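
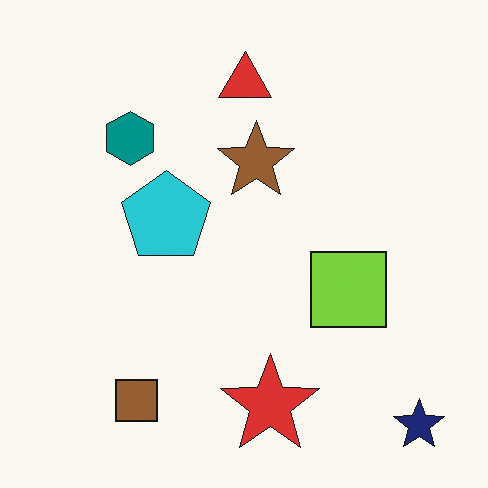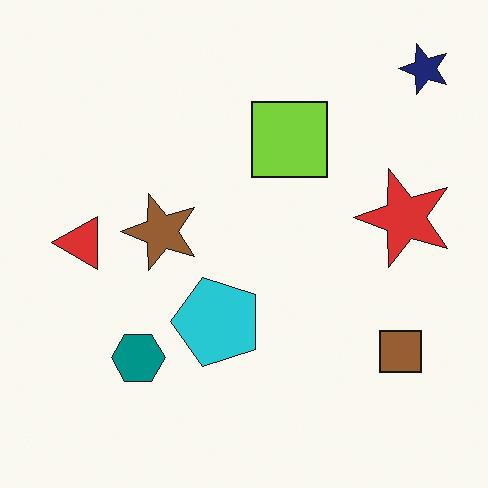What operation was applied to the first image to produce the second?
The transformation is: rotated 90° counter-clockwise.

The navy star sits in the bottom-right of the first image and the top-right of the second — consistent with a whole-image 90° counter-clockwise rotation.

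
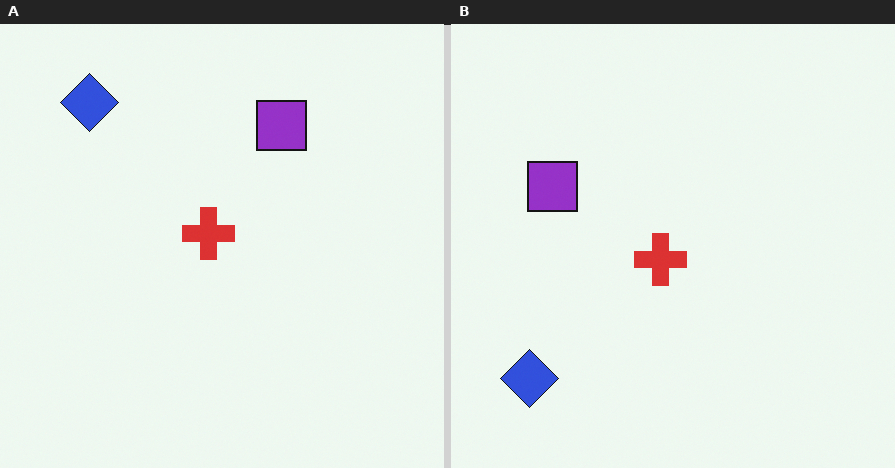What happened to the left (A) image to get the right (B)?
Rotated 90° counter-clockwise.

The blue diamond sits in the top-left of the left (A) image and the bottom-left of the right (B) — consistent with a whole-image 90° counter-clockwise rotation.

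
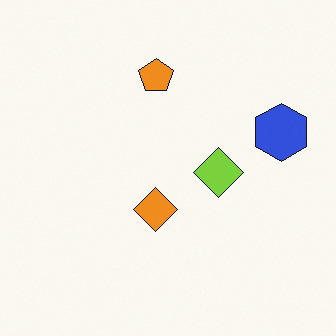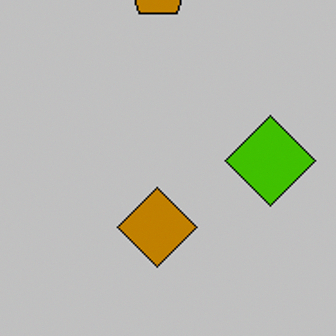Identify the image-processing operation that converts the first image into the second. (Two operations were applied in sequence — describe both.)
Heavily posterized to just a handful of flat colors, then cropped to a noticeably smaller region and rescaled.

Each flat color has snapped to a coarser quantized level — most visibly, the near-white background has dropped to a flat grey. The visible shapes are larger and the field of view is narrower; shapes near the original edges may be partly or wholly outside the frame — a crop-and-rescale.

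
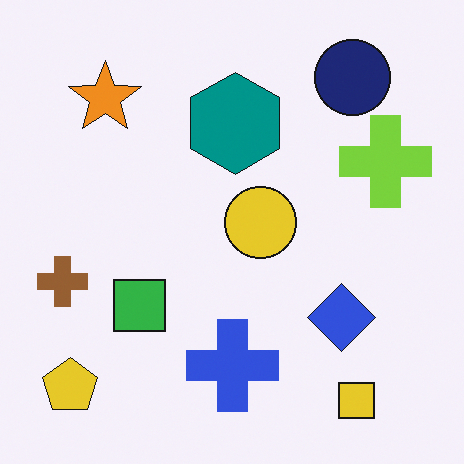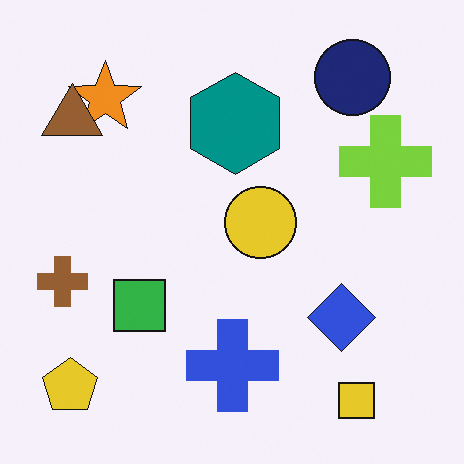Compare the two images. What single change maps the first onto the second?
The transformation is: overlaid with an additional brown triangle.

A brown triangle appears in the second image that is absent from the first.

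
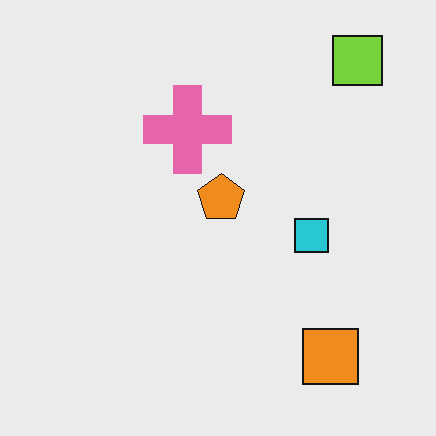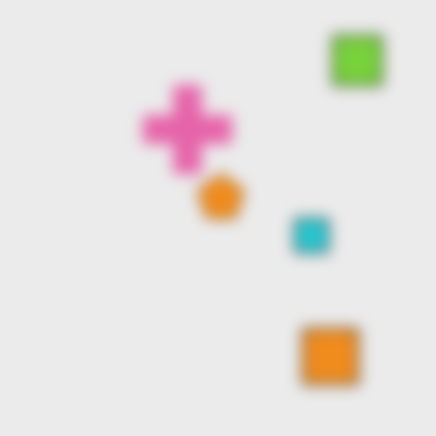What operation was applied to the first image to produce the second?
This is the original image heavily blurred.

Shape edges and outlines are uniformly softened across the whole image.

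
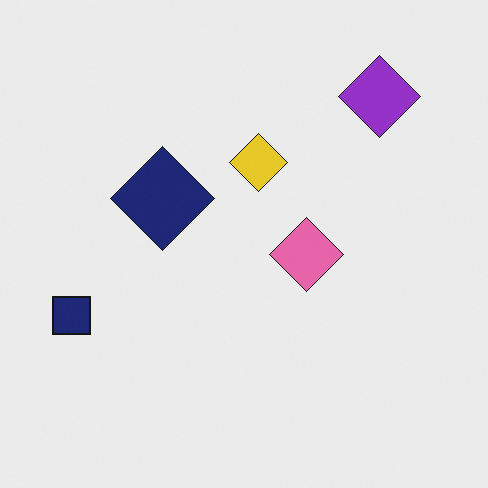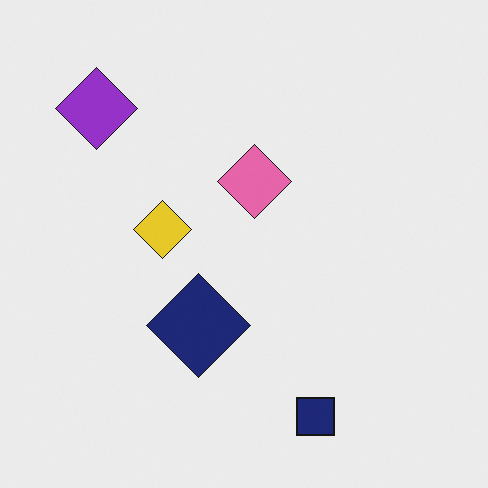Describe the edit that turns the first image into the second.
Rotated 90° counter-clockwise.

The purple diamond sits in the top-right of the first image and the top-left of the second — consistent with a whole-image 90° counter-clockwise rotation.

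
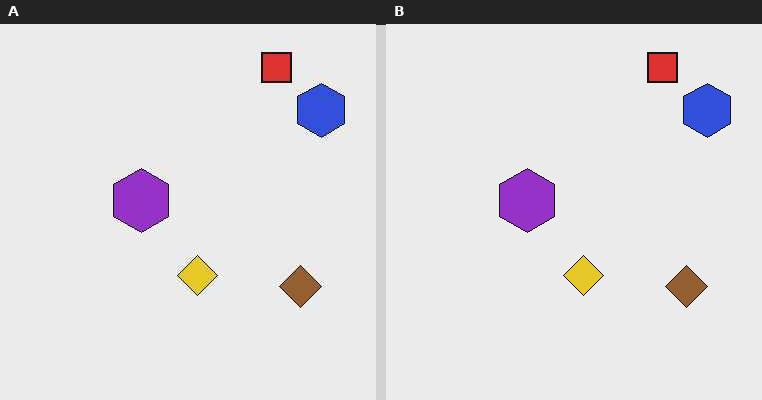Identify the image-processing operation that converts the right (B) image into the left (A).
The transformation is: given moderate JPEG compression.

Blocky 8×8 compression artifacts appear around shape edges and the flat background shows ringing — characteristic JPEG degradation.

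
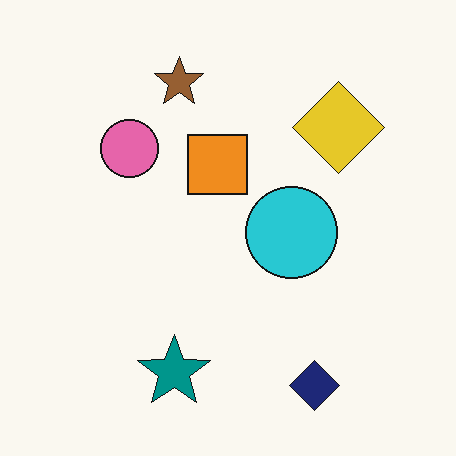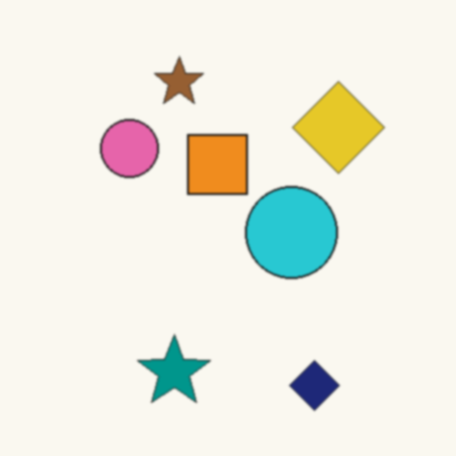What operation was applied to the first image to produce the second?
The image was slightly softened.

Shape edges and outlines are uniformly softened across the whole image.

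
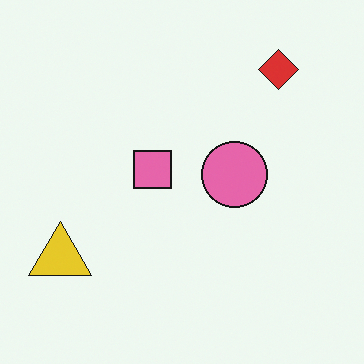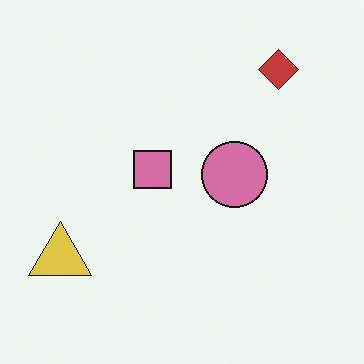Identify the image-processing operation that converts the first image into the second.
It was slightly desaturated.

All colors are more muted and greyish — a global saturation change.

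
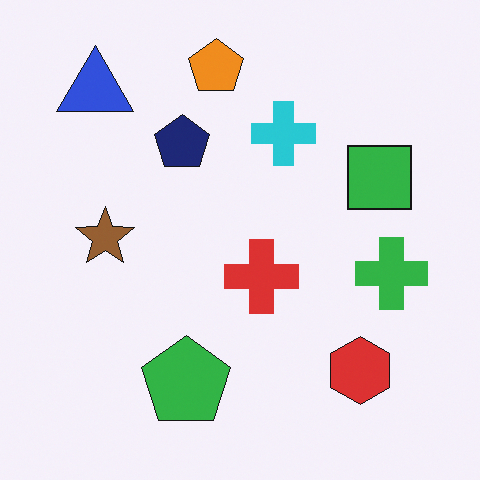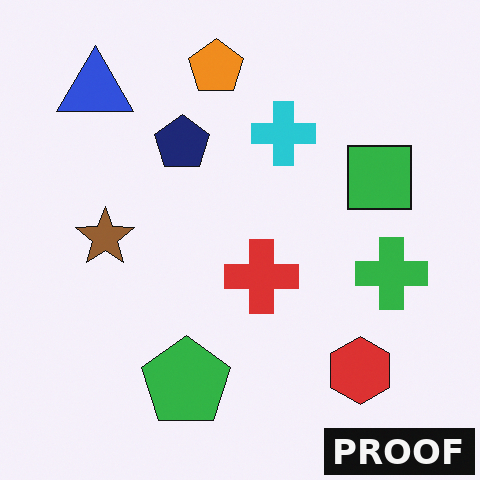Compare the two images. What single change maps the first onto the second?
The transformation is: watermarked with the text "PROOF" in the lower-right corner.

A dark label reading "PROOF" appears in the lower-right corner.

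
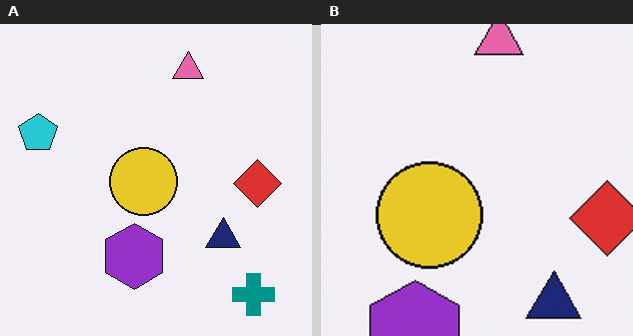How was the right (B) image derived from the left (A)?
Cropped slightly and scaled back up.

The visible shapes are larger and the field of view is narrower; shapes near the original edges may be partly or wholly outside the frame — a crop-and-rescale.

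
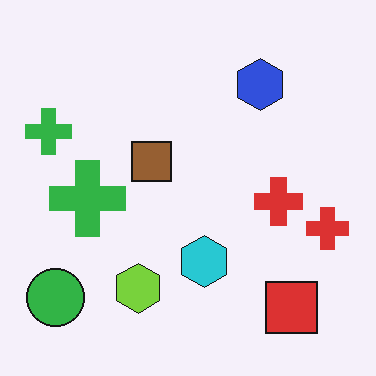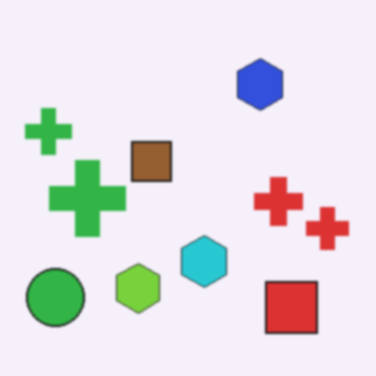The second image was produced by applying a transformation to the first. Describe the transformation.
The second image is the first lightly blurred.

Shape edges and outlines are uniformly softened across the whole image.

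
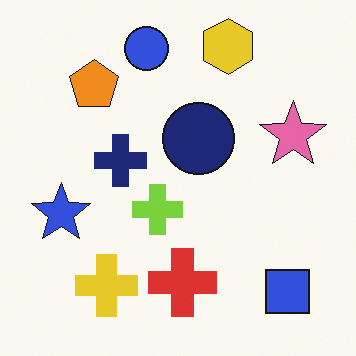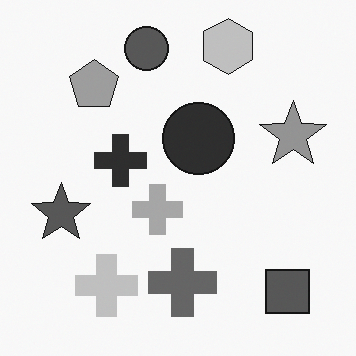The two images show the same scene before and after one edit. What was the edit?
The image was converted to grayscale.

All color is removed — every shape is now a shade of grey.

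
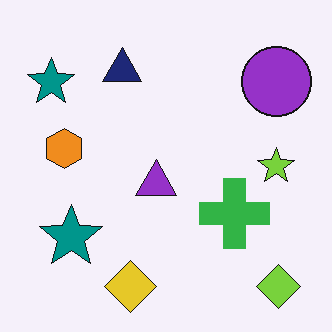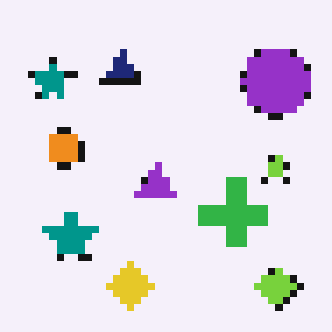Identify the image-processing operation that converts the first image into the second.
Pixelated into visible square blocks.

Shapes are reduced to large square blocks; fine edges and outlines are lost — a downscale-then-upscale (mosaic) effect.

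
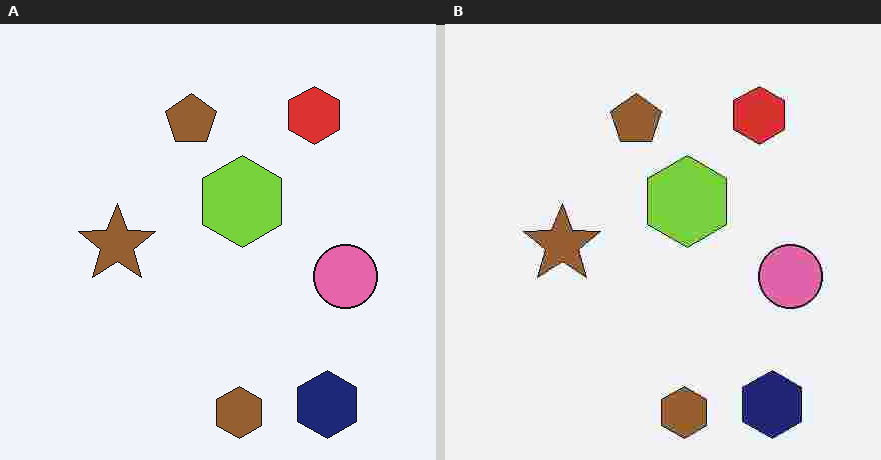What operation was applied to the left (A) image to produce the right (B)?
It was heavily JPEG-compressed with obvious blocking artifacts.

Blocky 8×8 compression artifacts appear around shape edges and the flat background shows ringing — characteristic JPEG degradation.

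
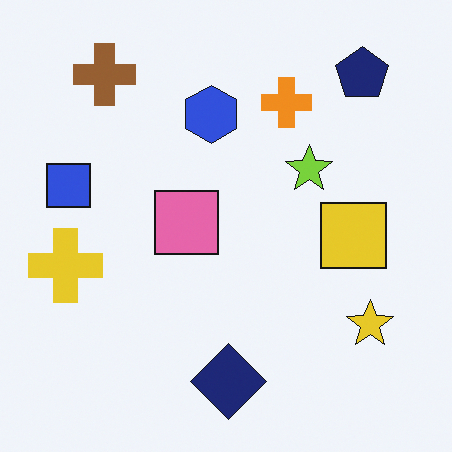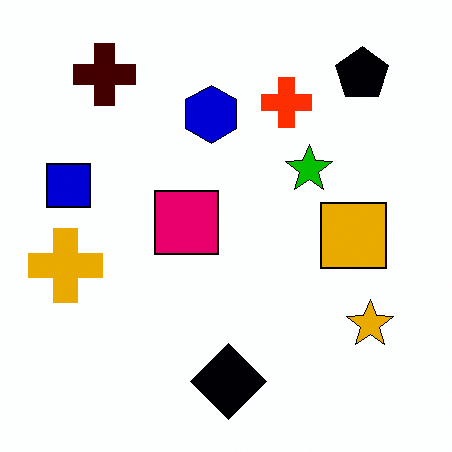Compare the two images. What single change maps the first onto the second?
It was boosted in contrast.

Tones are pushed away from mid-grey across the whole image — a global contrast change.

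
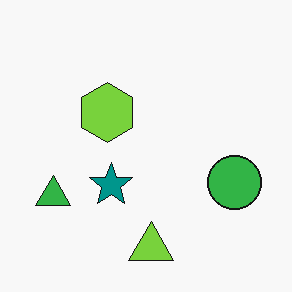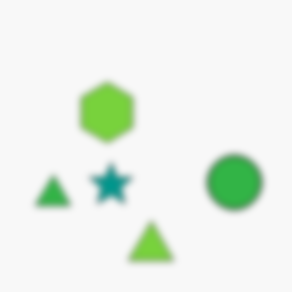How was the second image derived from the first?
Noticeably gaussian-blurred.

Shape edges and outlines are uniformly softened across the whole image.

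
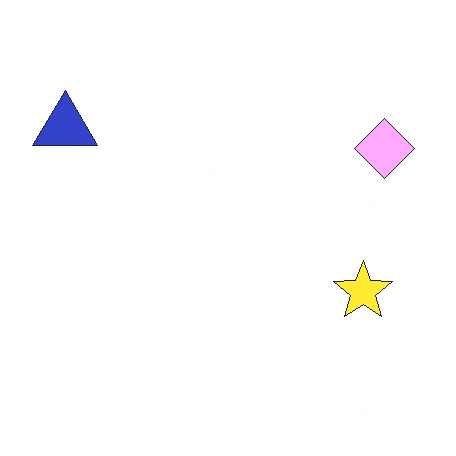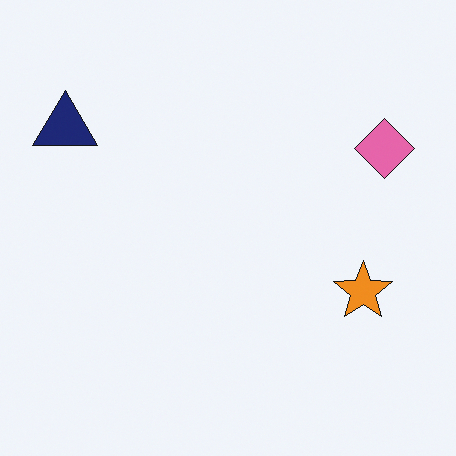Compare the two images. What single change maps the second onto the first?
The image was substantially brightened.

Every pixel — background and shapes alike — is uniformly brightened.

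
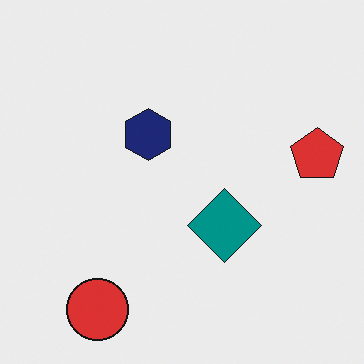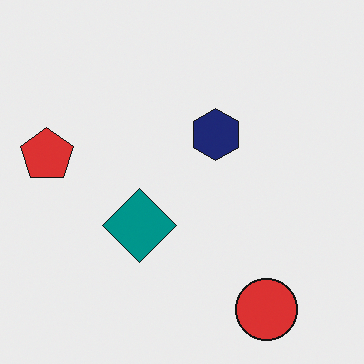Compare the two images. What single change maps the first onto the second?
The second image is the first flipped horizontally (left ↔ right).

The red pentagon is in the right of the first image and the left of the second — shapes on opposite sides of the vertical midline have swapped in a mirror flip.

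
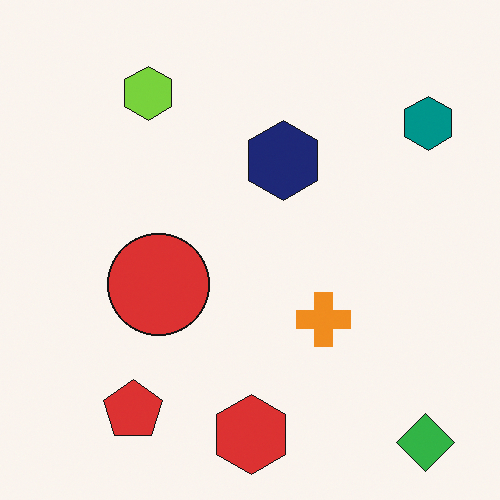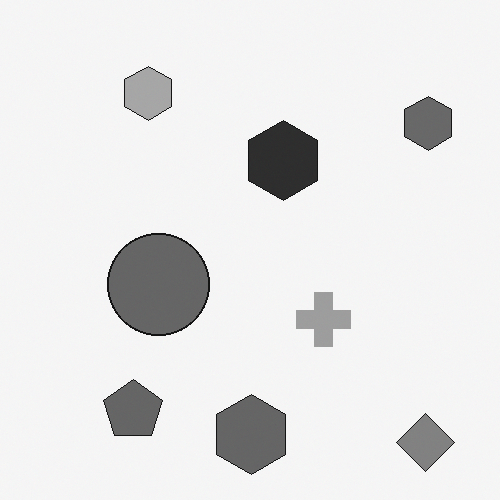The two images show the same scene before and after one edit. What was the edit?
This is the original image converted to grayscale.

All color is removed — every shape is now a shade of grey.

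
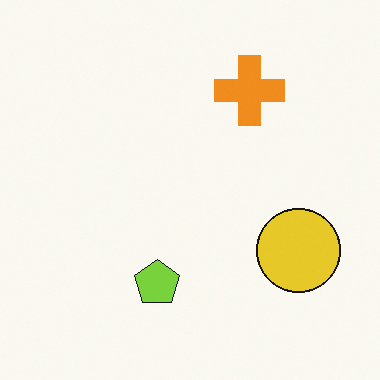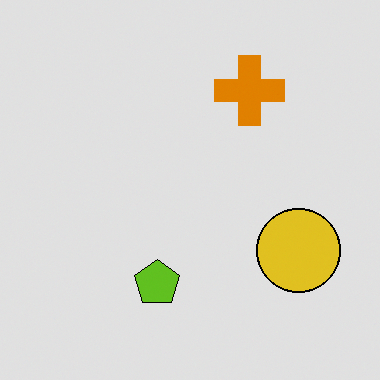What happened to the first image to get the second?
Moderately posterized.

Each flat color has snapped to a coarser quantized level — most visibly, the near-white background has dropped to a flat grey.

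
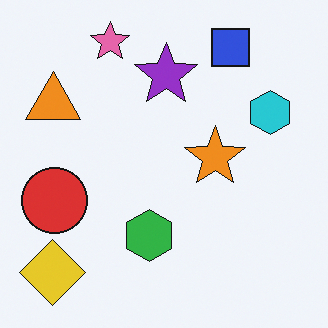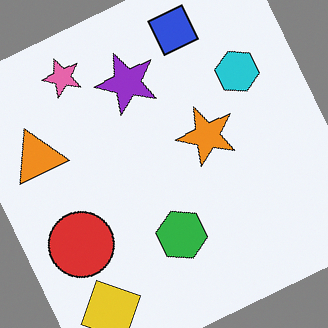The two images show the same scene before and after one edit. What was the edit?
This is the original image rotated counter-clockwise by a clearly visible amount.

Every shape is tilted by the same angle and the image corners show triangular fill wedges — a whole-image rotation by a non-right angle.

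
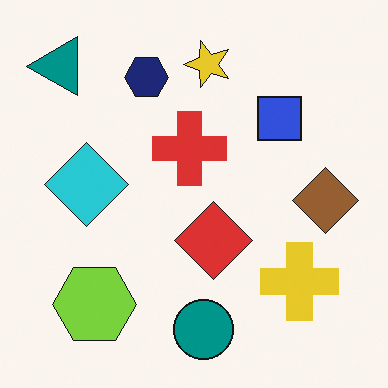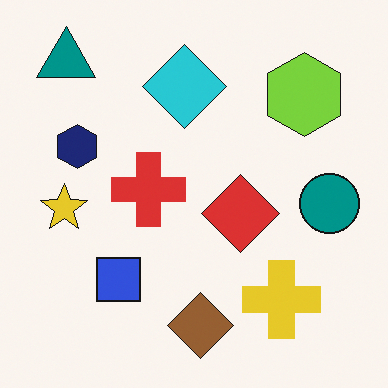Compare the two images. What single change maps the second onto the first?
The image was transposed (reflected across the top-left ↔ bottom-right diagonal).

Shapes have swapped their row and column positions — what was in the top-right is now in the bottom-left — a diagonal reflection.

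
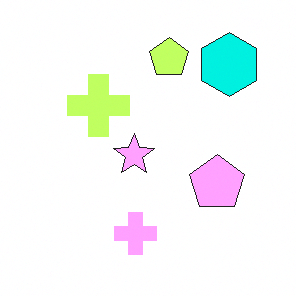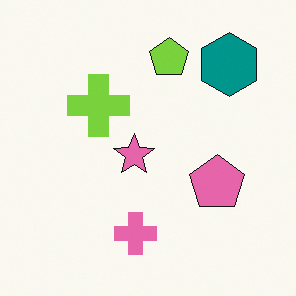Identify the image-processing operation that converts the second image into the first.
The image was brightened a lot.

Every pixel — background and shapes alike — is uniformly brightened.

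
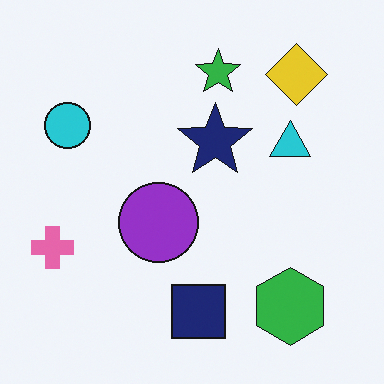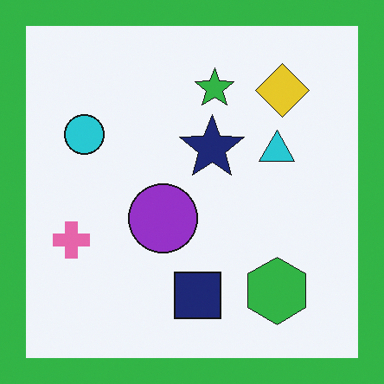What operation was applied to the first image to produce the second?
The second image is the first framed with a green border.

A solid green frame runs around the edge of the second image, with the content slightly shrunk inside it.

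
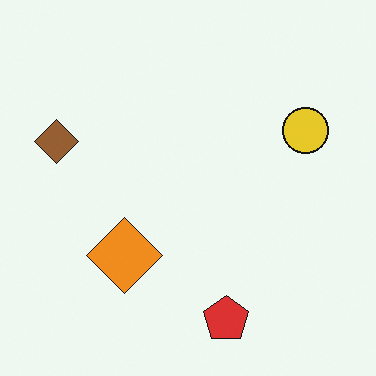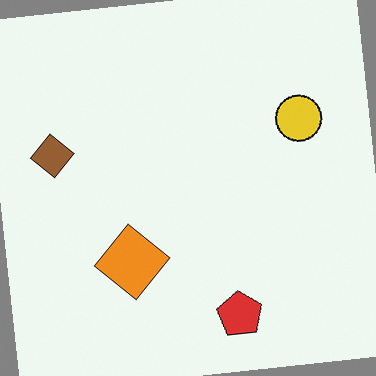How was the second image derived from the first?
This is the original image rotated counter-clockwise by a slight angle.

Every shape is tilted by the same angle and the image corners show triangular fill wedges — a whole-image rotation by a non-right angle.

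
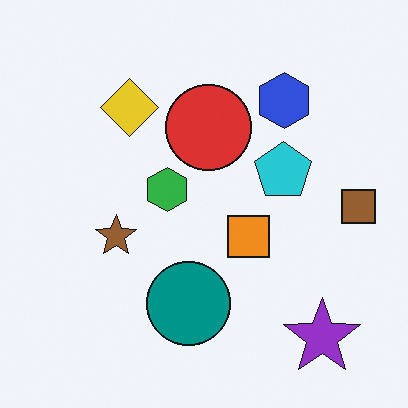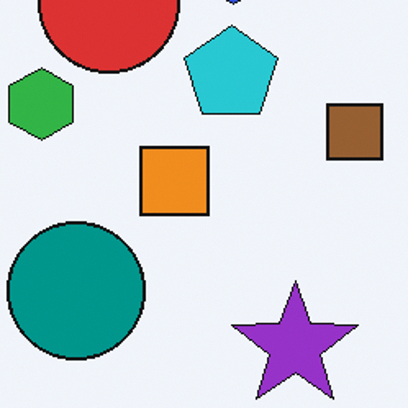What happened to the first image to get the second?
The transformation is: cropped to a noticeably smaller region and rescaled.

The visible shapes are larger and the field of view is narrower; shapes near the original edges may be partly or wholly outside the frame — a crop-and-rescale.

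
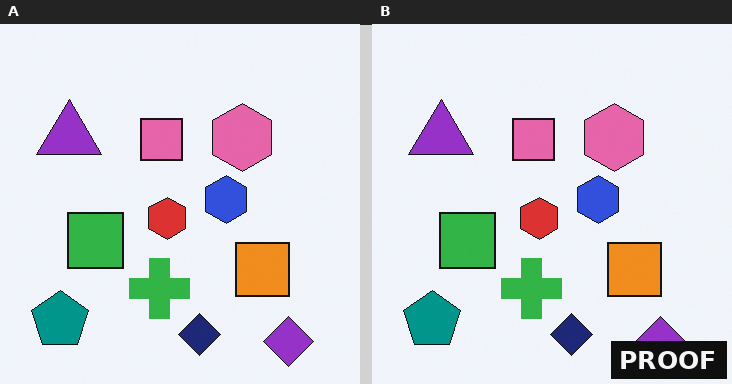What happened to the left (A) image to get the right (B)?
This is the original image watermarked with the text "PROOF" in the lower-right corner.

A dark label reading "PROOF" appears in the lower-right corner.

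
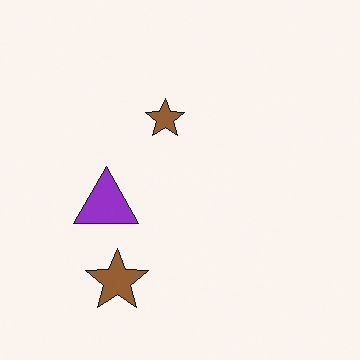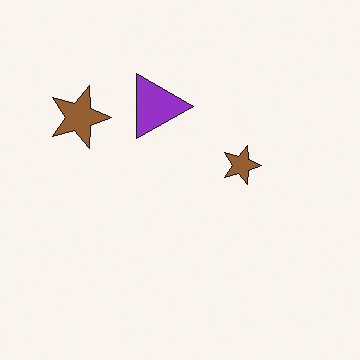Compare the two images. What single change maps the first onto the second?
It was rotated 90° clockwise.

The purple triangle sits in the left of the first image and the top of the second — consistent with a whole-image 90° clockwise rotation.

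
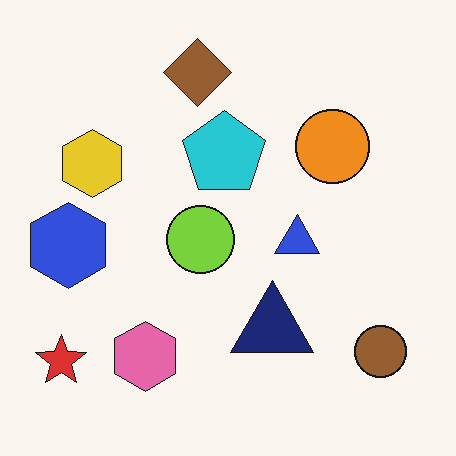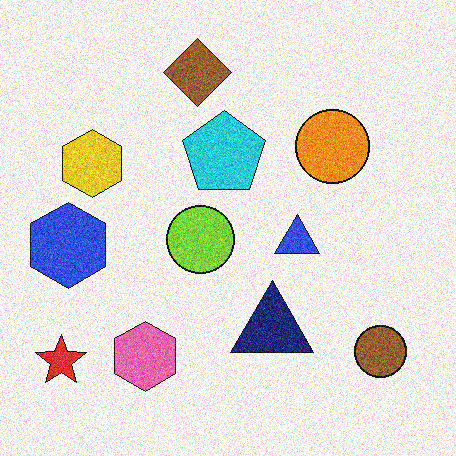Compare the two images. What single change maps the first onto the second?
It was degraded with visible gaussian noise.

Random speckle covers the whole image, including the flat background.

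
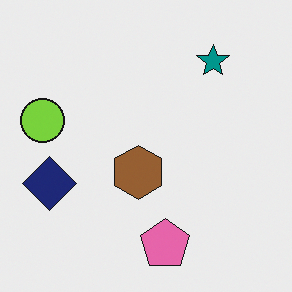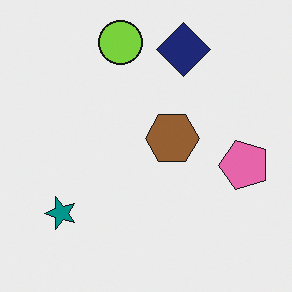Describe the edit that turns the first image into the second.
The second image is the first transposed (reflected across the top-left ↔ bottom-right diagonal).

Shapes have swapped their row and column positions — what was in the top-right is now in the bottom-left — a diagonal reflection.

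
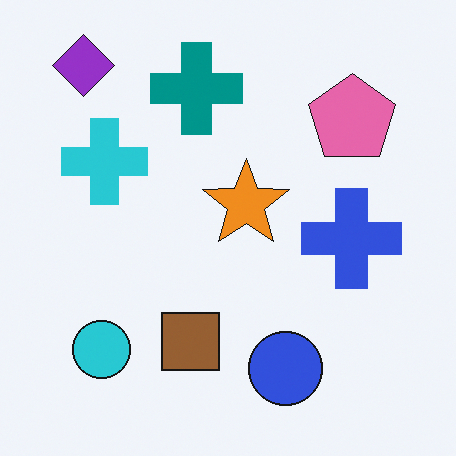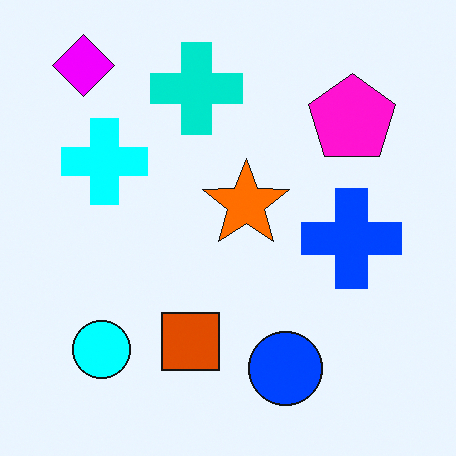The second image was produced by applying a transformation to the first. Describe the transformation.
This is the original image made much more vivid (saturation change).

All colors are more vivid — a global saturation change.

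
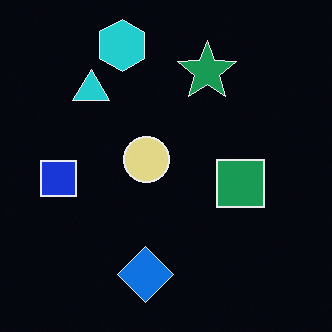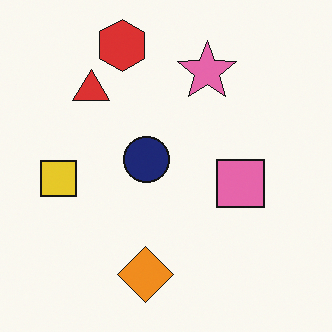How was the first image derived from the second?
It was color-inverted (negative).

The light background has become dark and every shape's color is its complement — a photographic negative.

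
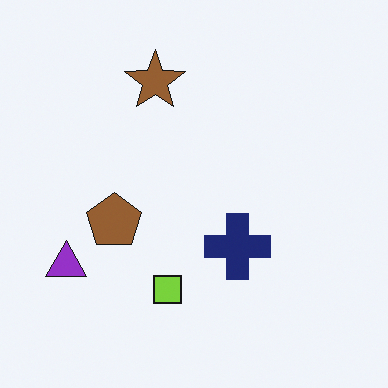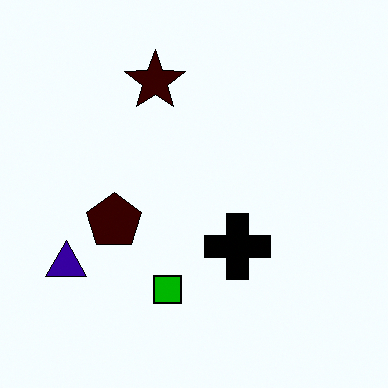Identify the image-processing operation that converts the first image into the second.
Boosted in contrast.

Tones are pushed away from mid-grey across the whole image — a global contrast change.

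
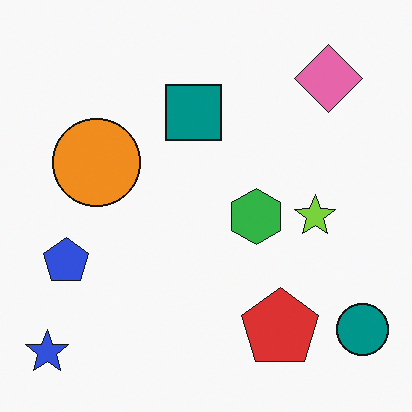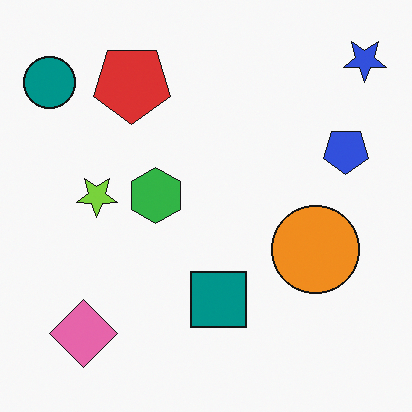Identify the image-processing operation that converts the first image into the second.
Rotated 180°.

The blue star sits in the bottom-left of the first image and the top-right of the second — consistent with a whole-image 180° rotation.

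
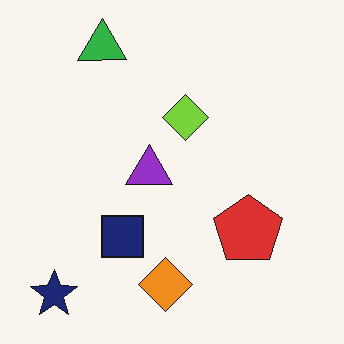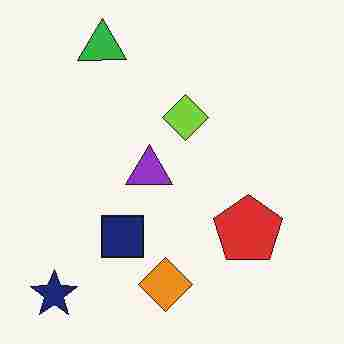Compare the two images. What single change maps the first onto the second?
The transformation is: heavily JPEG-compressed with obvious blocking artifacts.

Blocky 8×8 compression artifacts appear around shape edges and the flat background shows ringing — characteristic JPEG degradation.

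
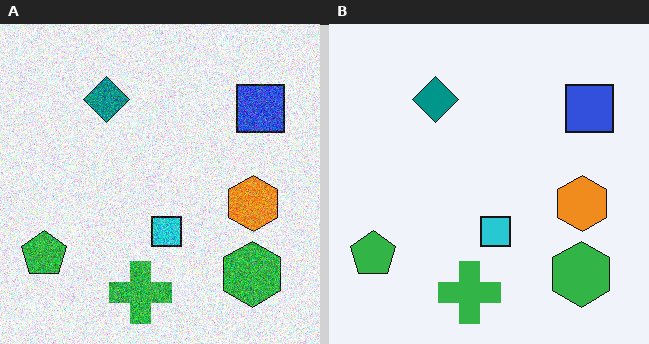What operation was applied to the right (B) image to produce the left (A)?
This is the original image degraded with strong gaussian noise.

Random speckle covers the whole image, including the flat background.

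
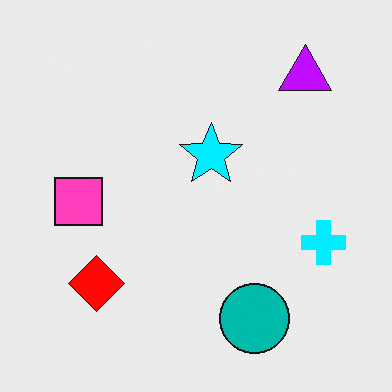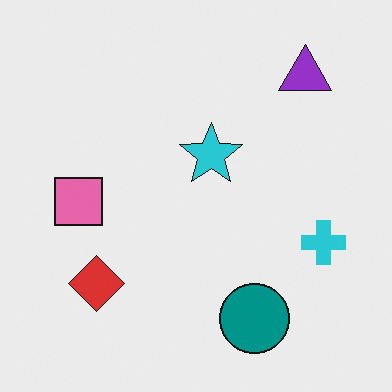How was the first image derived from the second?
The first image is the second heavily oversaturated.

All colors are more vivid — a global saturation change.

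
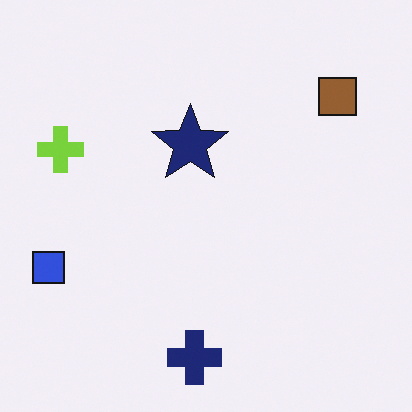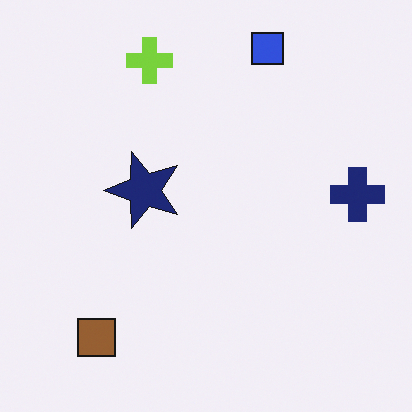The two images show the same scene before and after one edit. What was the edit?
Transposed (reflected across the top-left ↔ bottom-right diagonal).

Shapes have swapped their row and column positions — what was in the top-right is now in the bottom-left — a diagonal reflection.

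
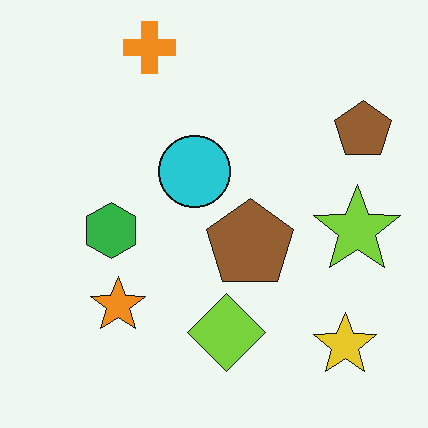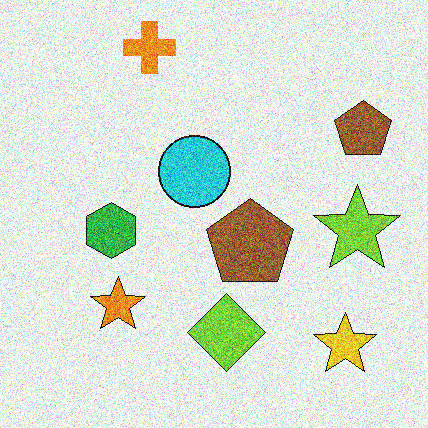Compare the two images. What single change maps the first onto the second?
The image was degraded with strong gaussian noise.

Random speckle covers the whole image, including the flat background.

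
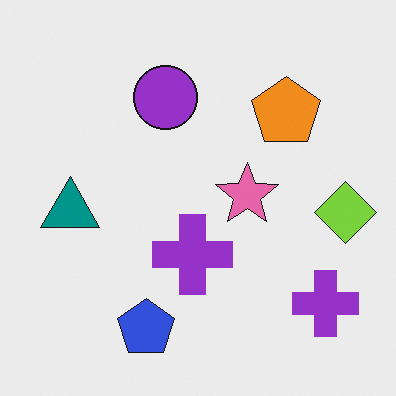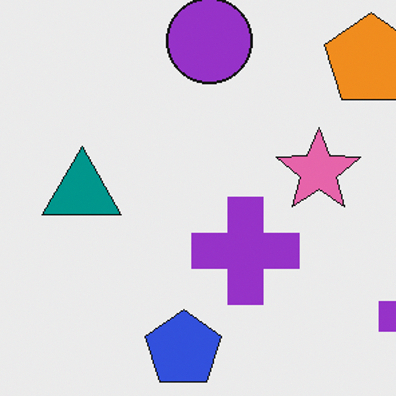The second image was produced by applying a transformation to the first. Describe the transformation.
This is the original image cropped slightly and scaled back up.

The visible shapes are larger and the field of view is narrower; shapes near the original edges may be partly or wholly outside the frame — a crop-and-rescale.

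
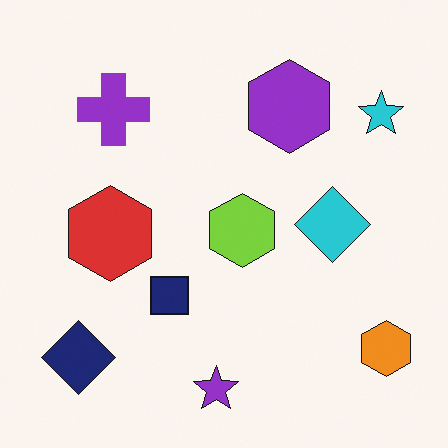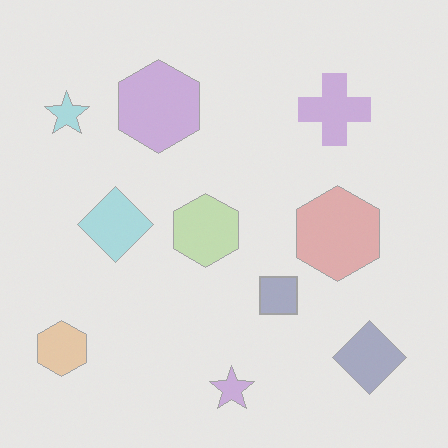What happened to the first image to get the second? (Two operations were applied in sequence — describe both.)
The second image is the first flipped horizontally (left ↔ right), then given much lower contrast.

The orange hexagon is in the bottom-right of the first image and the bottom-left of the second — shapes on opposite sides of the vertical midline have swapped in a mirror flip. Tones are pushed toward mid-grey across the whole image — a global contrast change.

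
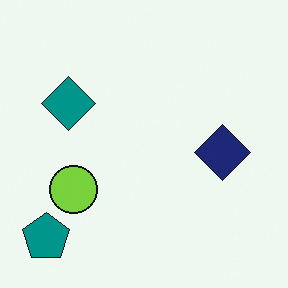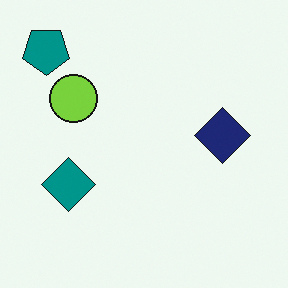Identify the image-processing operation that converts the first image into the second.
It was flipped vertically (top ↔ bottom).

The teal pentagon is in the bottom-left of the first image and the top-left of the second — shapes on opposite sides of the horizontal midline have swapped in a mirror flip.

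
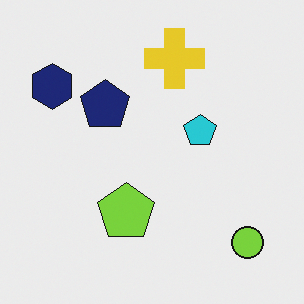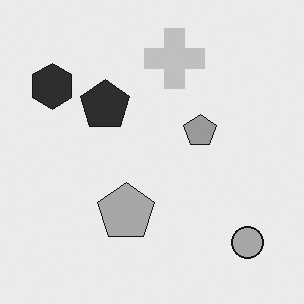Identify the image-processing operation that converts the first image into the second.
This is the original image converted to grayscale.

All color is removed — every shape is now a shade of grey.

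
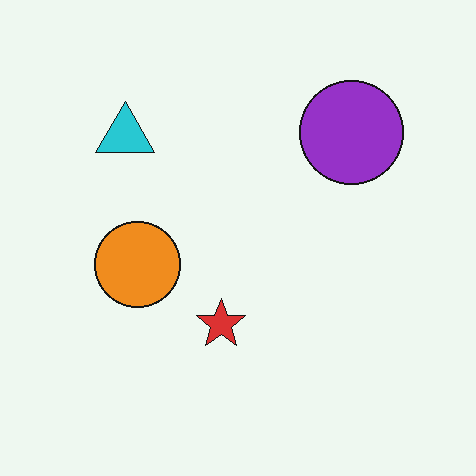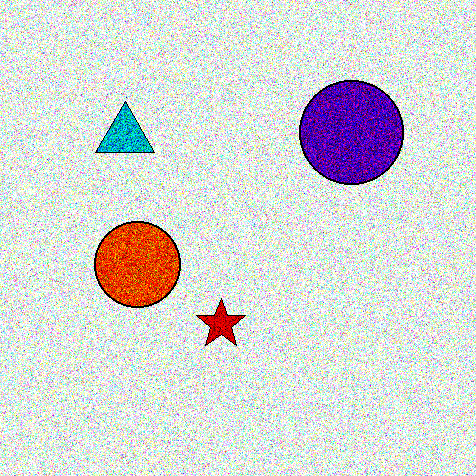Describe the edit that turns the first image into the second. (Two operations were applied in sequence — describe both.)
The second image is the first degraded with strong gaussian noise, then boosted in contrast.

Random speckle covers the whole image, including the flat background. Tones are pushed away from mid-grey across the whole image — a global contrast change.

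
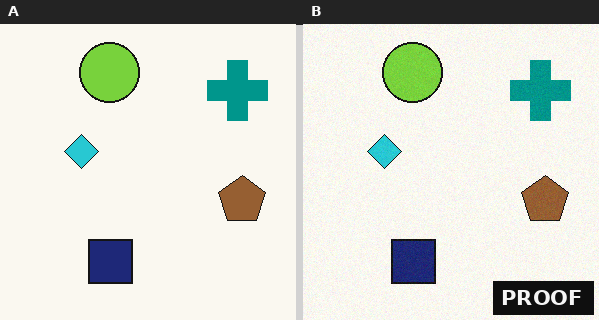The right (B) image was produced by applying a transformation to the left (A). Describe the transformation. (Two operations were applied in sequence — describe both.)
The image was degraded with a light layer of grain, then watermarked with the text "PROOF" in the lower-right corner.

Random speckle covers the whole image, including the flat background. A dark label reading "PROOF" appears in the lower-right corner.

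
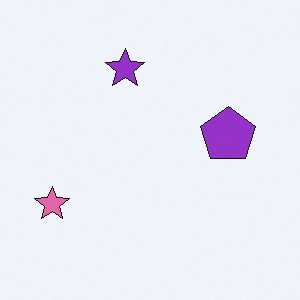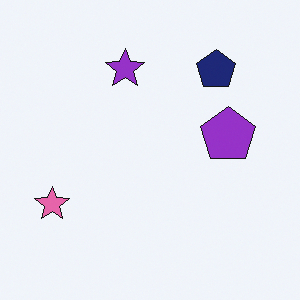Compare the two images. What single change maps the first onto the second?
The image was overlaid with an additional navy pentagon.

A navy pentagon appears in the second image that is absent from the first.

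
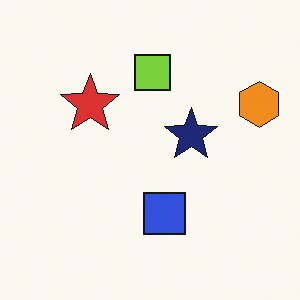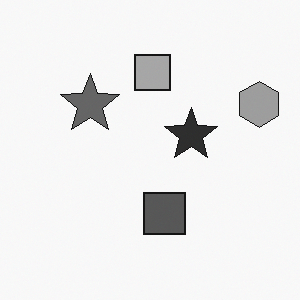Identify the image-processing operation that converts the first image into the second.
This is the original image converted to grayscale.

All color is removed — every shape is now a shade of grey.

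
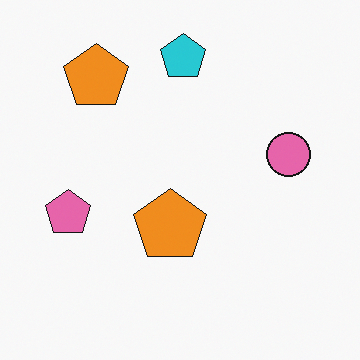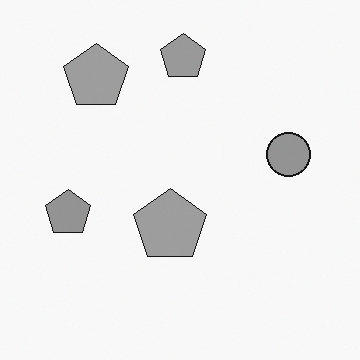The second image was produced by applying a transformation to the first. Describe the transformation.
It was converted to grayscale.

All color is removed — every shape is now a shade of grey.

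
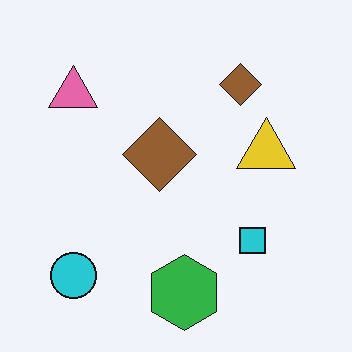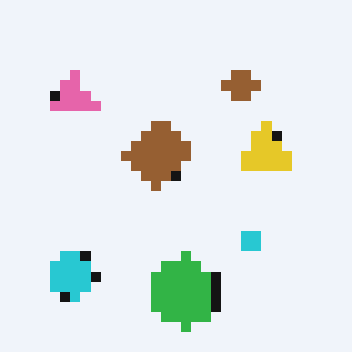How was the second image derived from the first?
The second image is the first coarsely pixelated.

Shapes are reduced to large square blocks; fine edges and outlines are lost — a downscale-then-upscale (mosaic) effect.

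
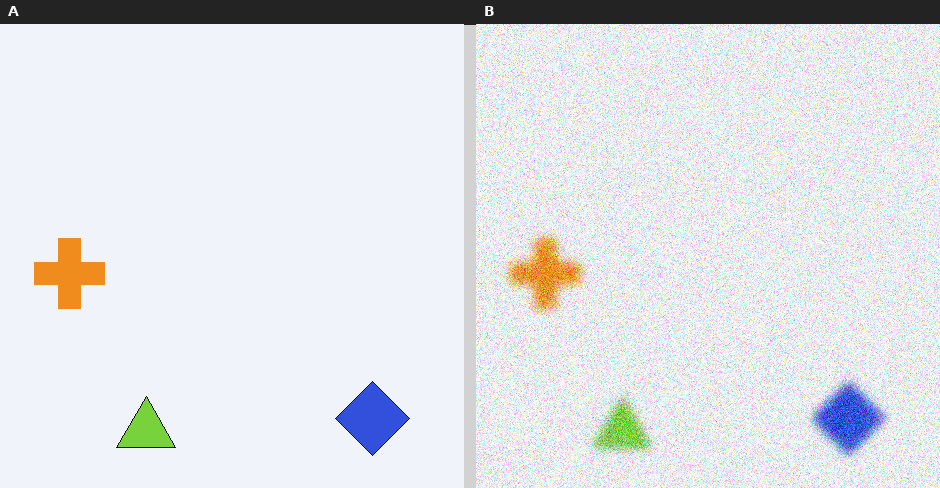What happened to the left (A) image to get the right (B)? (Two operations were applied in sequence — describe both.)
This is the original image strongly gaussian-blurred, then degraded with heavy additive noise.

Shape edges and outlines are uniformly softened across the whole image. Random speckle covers the whole image, including the flat background.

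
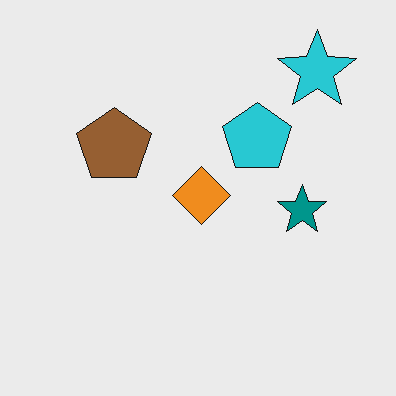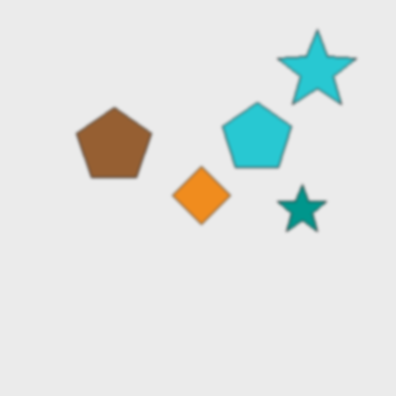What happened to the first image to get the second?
Given a subtle gaussian blur.

Shape edges and outlines are uniformly softened across the whole image.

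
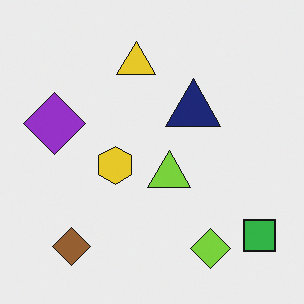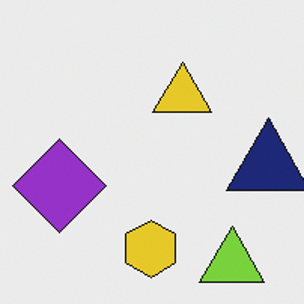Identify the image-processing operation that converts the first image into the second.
The transformation is: cropped slightly and scaled back up.

The visible shapes are larger and the field of view is narrower; shapes near the original edges may be partly or wholly outside the frame — a crop-and-rescale.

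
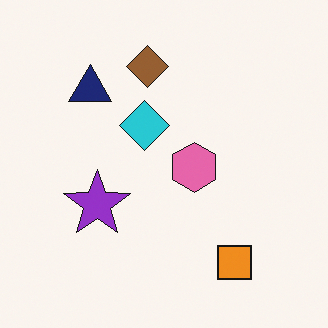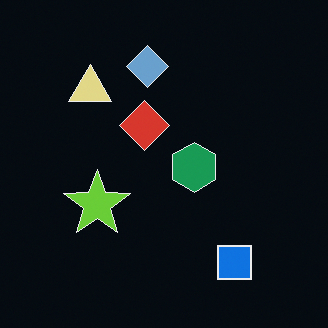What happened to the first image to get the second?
The second image is the first color-inverted (negative).

The light background has become dark and every shape's color is its complement — a photographic negative.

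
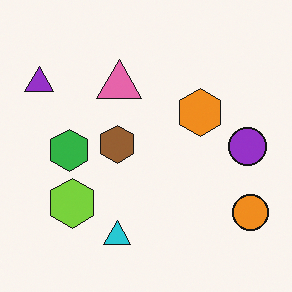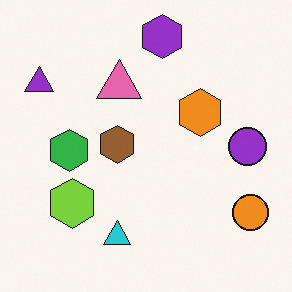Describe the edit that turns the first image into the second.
It was overlaid with an additional purple hexagon.

A purple hexagon appears in the second image that is absent from the first.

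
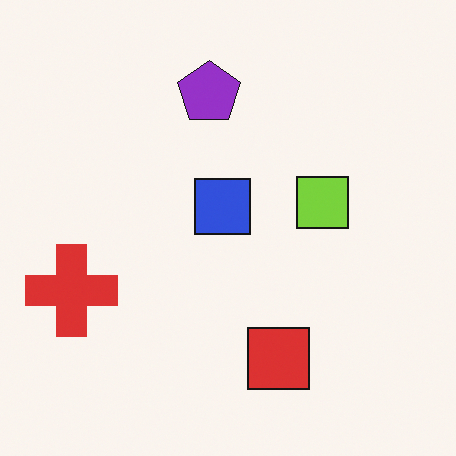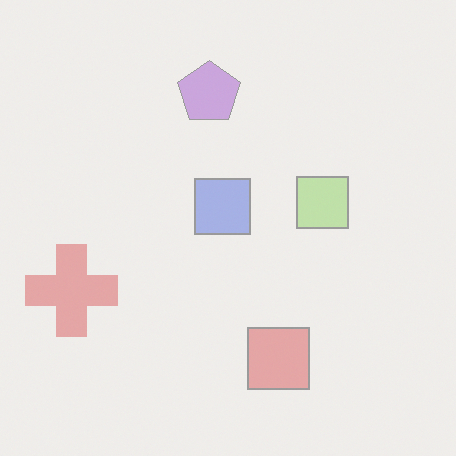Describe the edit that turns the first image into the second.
This is the original image washed out (contrast reduced).

Tones are pushed toward mid-grey across the whole image — a global contrast change.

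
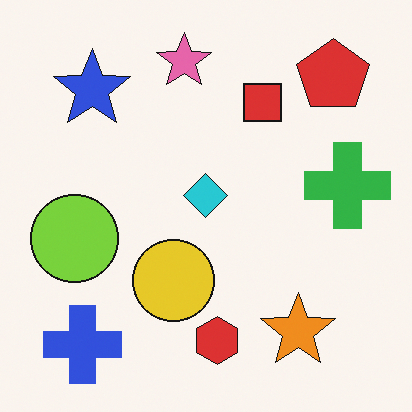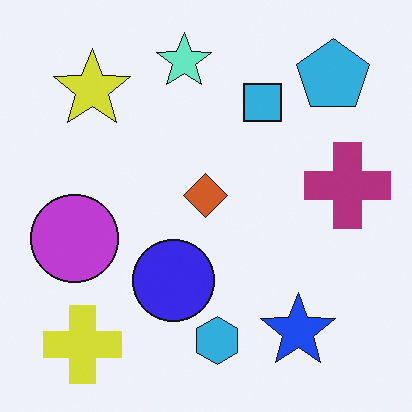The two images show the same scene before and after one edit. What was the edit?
The image was hue-shifted by a large amount.

Every shape's color has rotated by the same amount around the hue wheel — a uniform hue shift.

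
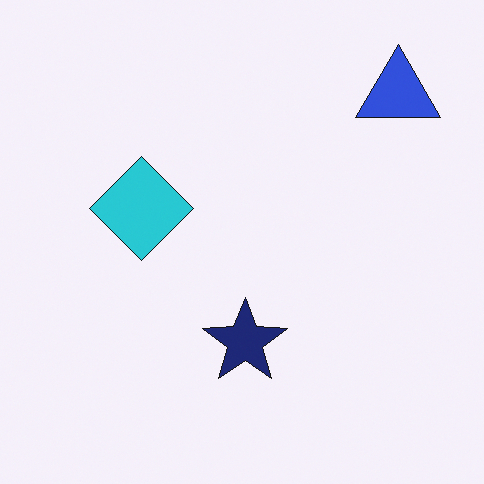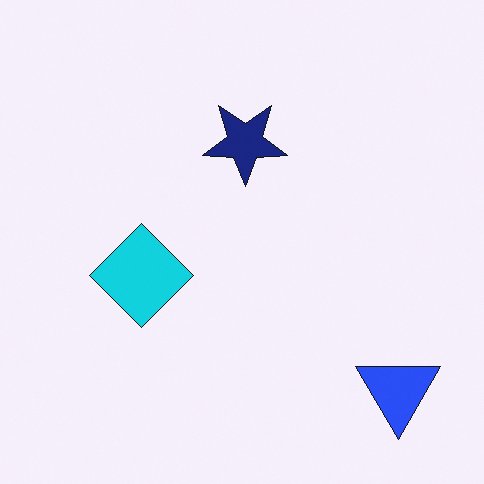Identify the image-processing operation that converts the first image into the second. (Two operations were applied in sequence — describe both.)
Flipped vertically (top ↔ bottom), then slightly oversaturated.

The blue triangle is in the top-right of the first image and the bottom-right of the second — shapes on opposite sides of the horizontal midline have swapped in a mirror flip. All colors are more vivid — a global saturation change.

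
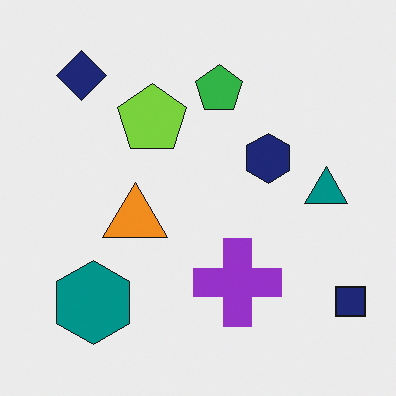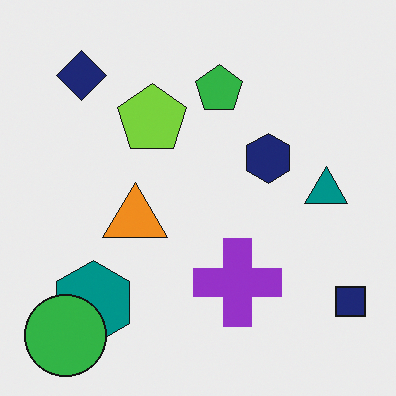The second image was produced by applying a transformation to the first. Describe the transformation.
It was overlaid with an additional green circle.

A green circle appears in the second image that is absent from the first.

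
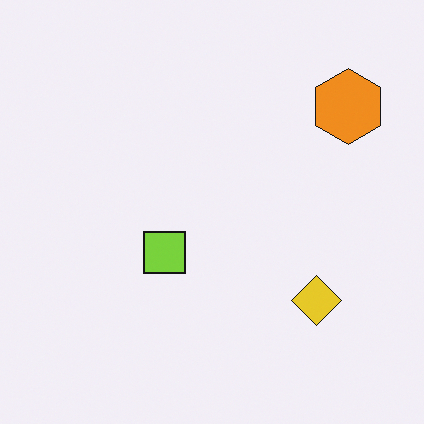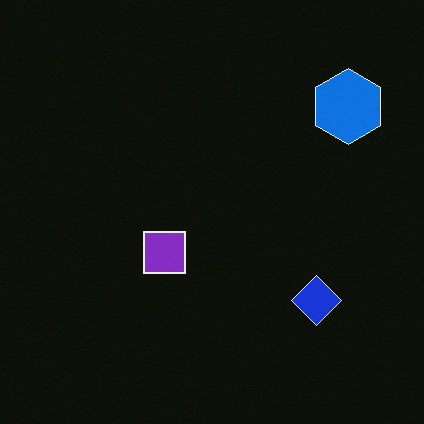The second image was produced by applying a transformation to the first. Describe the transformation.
The transformation is: color-inverted (negative).

The light background has become dark and every shape's color is its complement — a photographic negative.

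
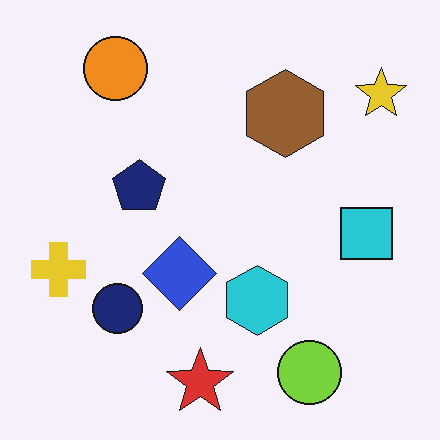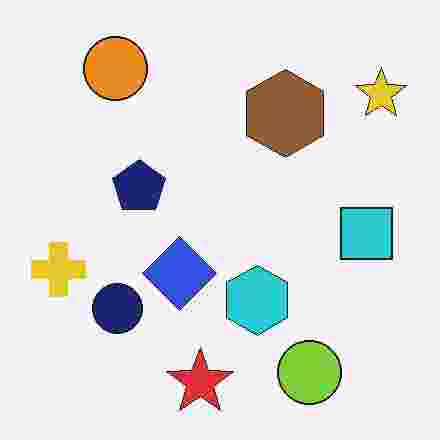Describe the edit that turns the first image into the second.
The second image is the first heavily JPEG-compressed with obvious blocking artifacts.

Blocky 8×8 compression artifacts appear around shape edges and the flat background shows ringing — characteristic JPEG degradation.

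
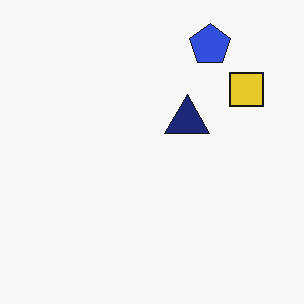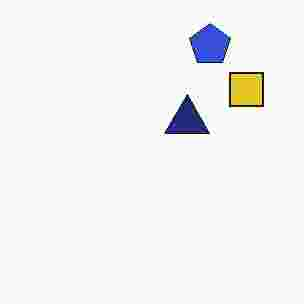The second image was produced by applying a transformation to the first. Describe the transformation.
Heavily JPEG-compressed with obvious blocking artifacts.

Blocky 8×8 compression artifacts appear around shape edges and the flat background shows ringing — characteristic JPEG degradation.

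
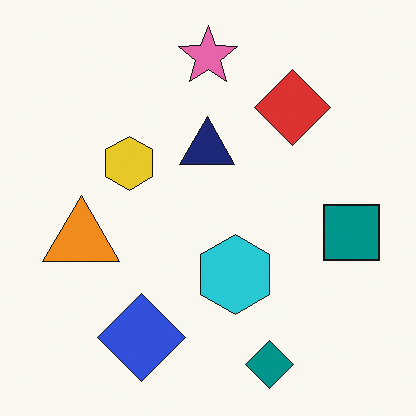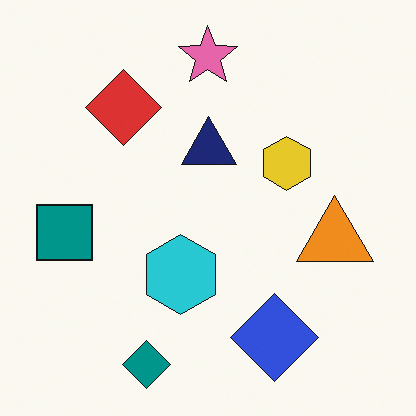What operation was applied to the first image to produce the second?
The transformation is: flipped horizontally (left ↔ right).

The teal square is in the right of the first image and the left of the second — shapes on opposite sides of the vertical midline have swapped in a mirror flip.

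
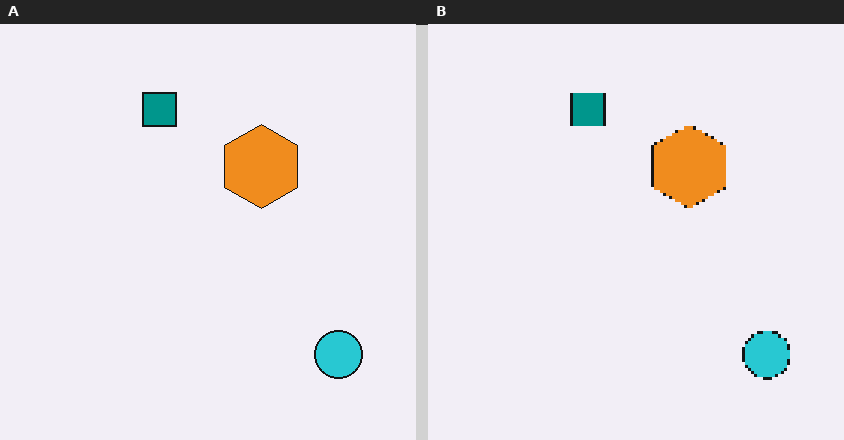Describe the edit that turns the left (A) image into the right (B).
The transformation is: mildly pixelated.

Shapes are reduced to large square blocks; fine edges and outlines are lost — a downscale-then-upscale (mosaic) effect.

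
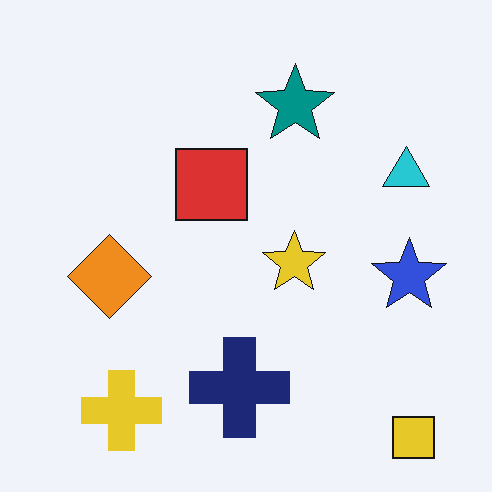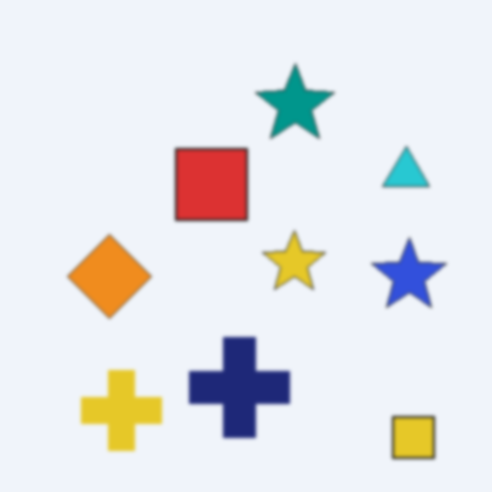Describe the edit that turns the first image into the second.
The transformation is: slightly softened.

Shape edges and outlines are uniformly softened across the whole image.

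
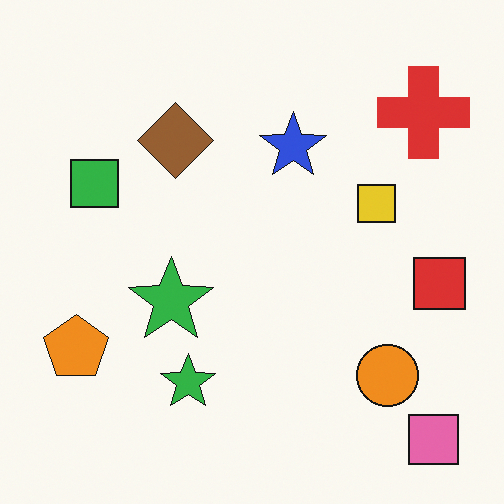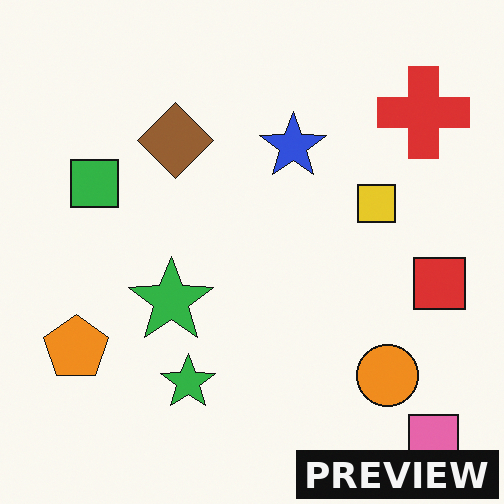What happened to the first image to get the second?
This is the original image watermarked with the text "PREVIEW" in the lower-right corner.

A dark label reading "PREVIEW" appears in the lower-right corner.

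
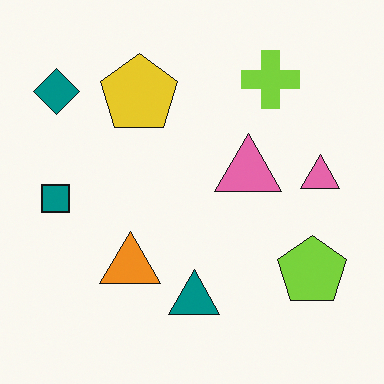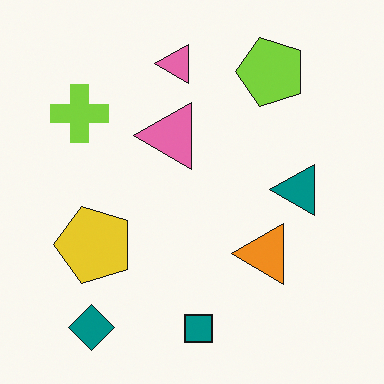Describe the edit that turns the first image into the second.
It was rotated 90° counter-clockwise.

The teal diamond sits in the top-left of the first image and the bottom-left of the second — consistent with a whole-image 90° counter-clockwise rotation.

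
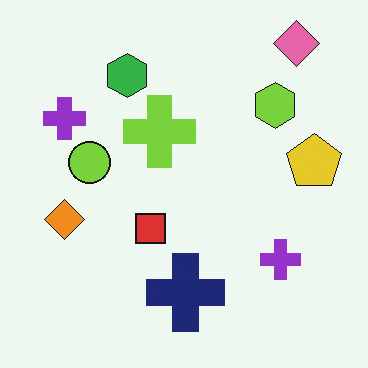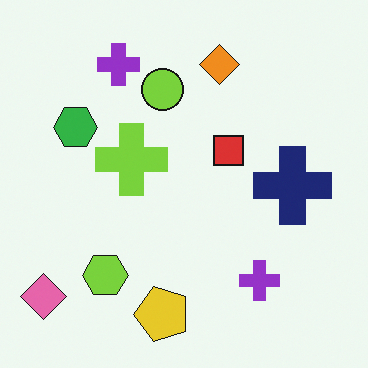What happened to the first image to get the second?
The image was transposed (reflected across the top-left ↔ bottom-right diagonal).

Shapes have swapped their row and column positions — what was in the top-right is now in the bottom-left — a diagonal reflection.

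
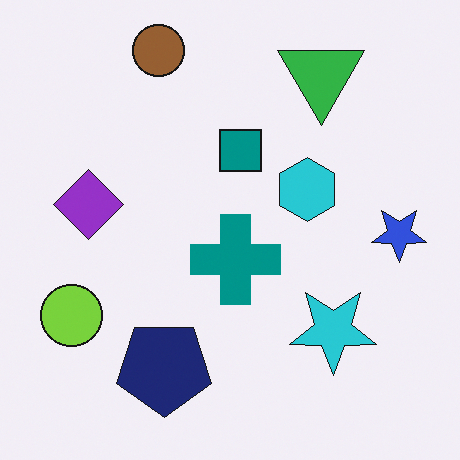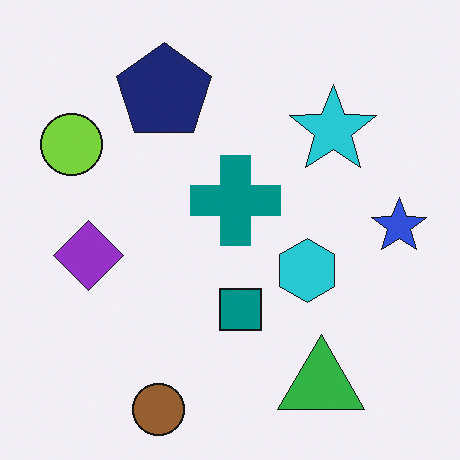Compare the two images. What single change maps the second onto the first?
Flipped vertically (top ↔ bottom).

The brown circle is in the bottom of the second image and the top of the first — shapes on opposite sides of the horizontal midline have swapped in a mirror flip.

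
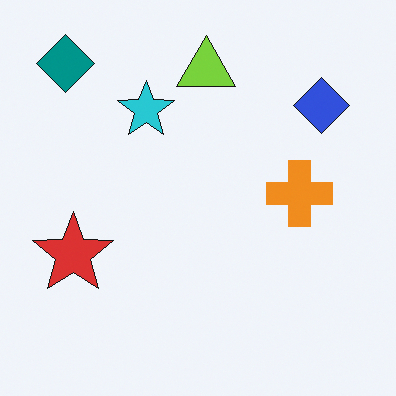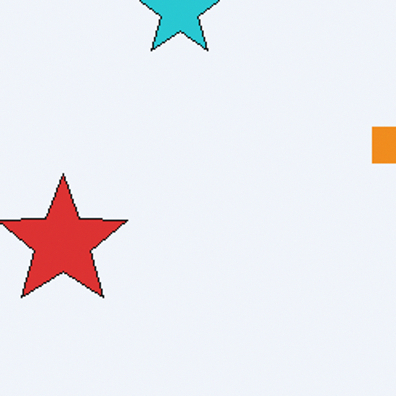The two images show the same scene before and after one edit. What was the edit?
It was cropped slightly and scaled back up.

The visible shapes are larger and the field of view is narrower; shapes near the original edges may be partly or wholly outside the frame — a crop-and-rescale.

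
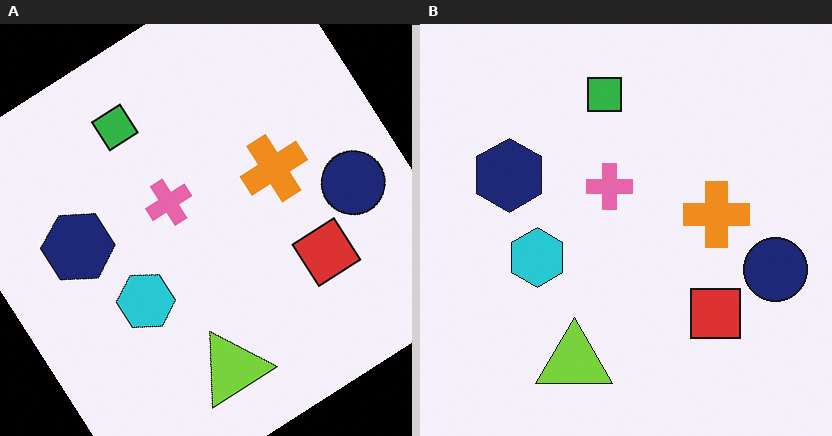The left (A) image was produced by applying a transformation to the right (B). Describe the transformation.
This is the original image rotated counter-clockwise by a large amount — several tens of degrees.

Every shape is tilted by the same angle and the image corners show triangular fill wedges — a whole-image rotation by a non-right angle.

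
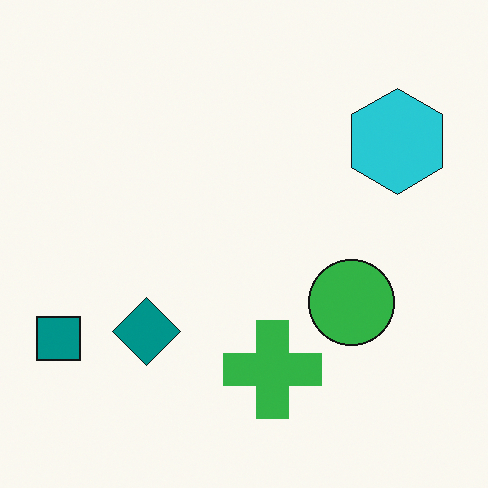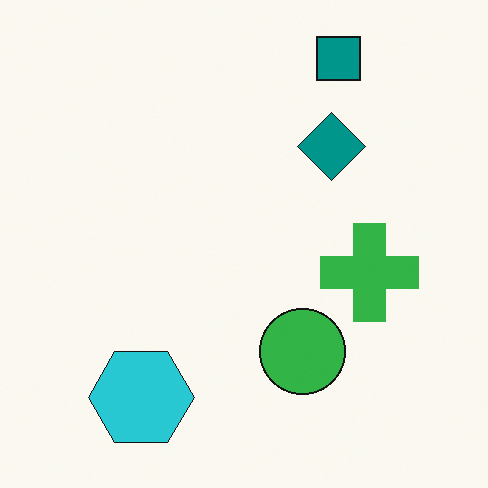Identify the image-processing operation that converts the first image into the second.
Transposed (reflected across the top-left ↔ bottom-right diagonal).

Shapes have swapped their row and column positions — what was in the top-right is now in the bottom-left — a diagonal reflection.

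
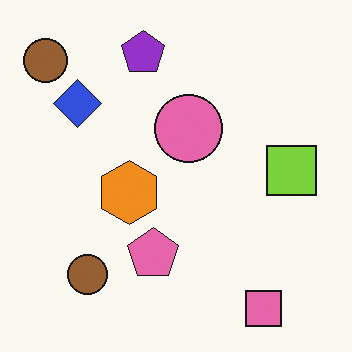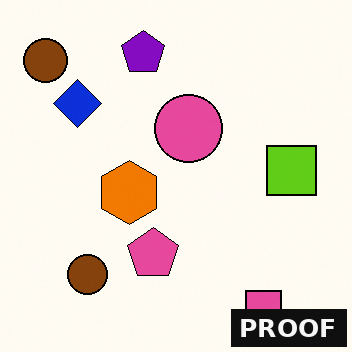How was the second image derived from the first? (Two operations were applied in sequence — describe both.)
The transformation is: given slightly increased contrast, then watermarked with the text "PROOF" in the lower-right corner.

Tones are pushed away from mid-grey across the whole image — a global contrast change. A dark label reading "PROOF" appears in the lower-right corner.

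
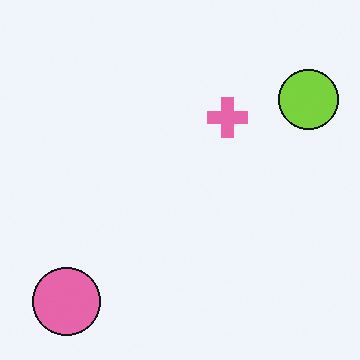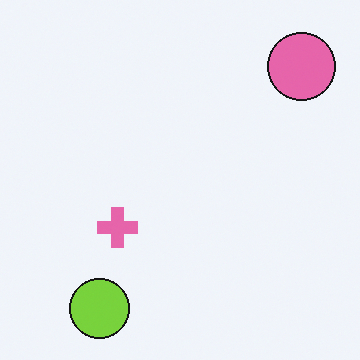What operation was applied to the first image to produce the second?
Transposed (reflected across the top-left ↔ bottom-right diagonal).

Shapes have swapped their row and column positions — what was in the top-right is now in the bottom-left — a diagonal reflection.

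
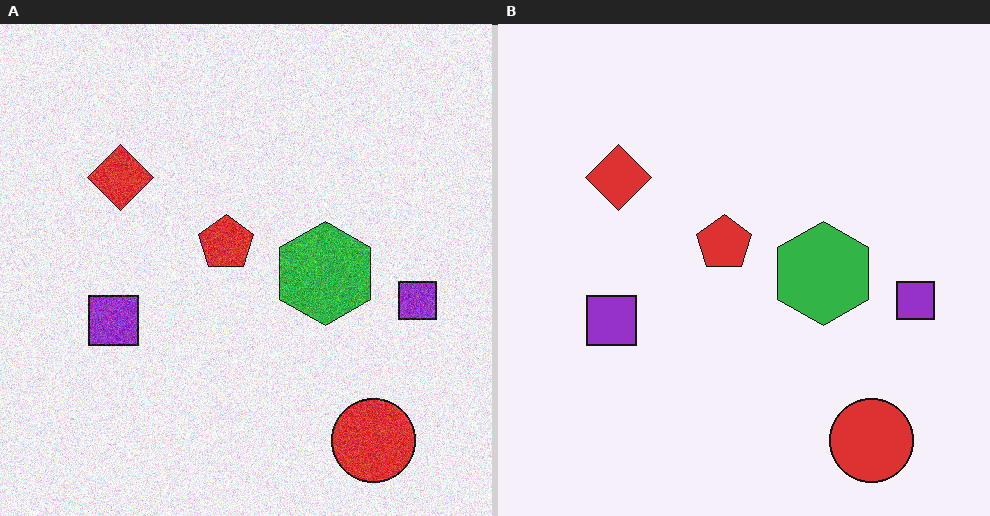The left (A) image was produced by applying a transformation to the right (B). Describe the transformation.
It was degraded with visible gaussian noise.

Random speckle covers the whole image, including the flat background.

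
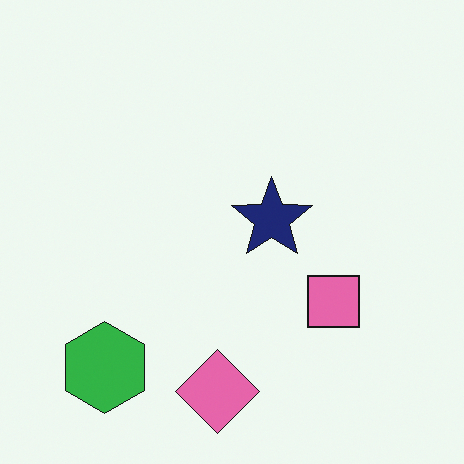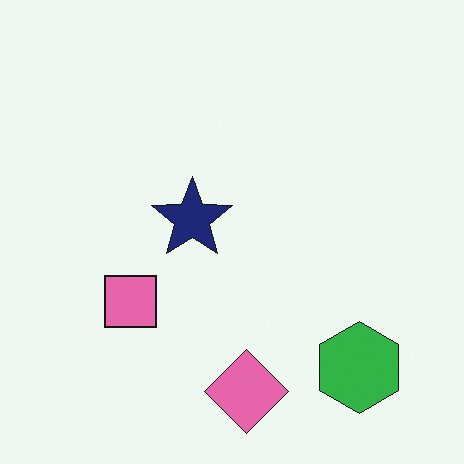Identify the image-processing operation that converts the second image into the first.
The first image is the second flipped horizontally (left ↔ right).

The green hexagon is in the bottom-right of the second image and the bottom-left of the first — shapes on opposite sides of the vertical midline have swapped in a mirror flip.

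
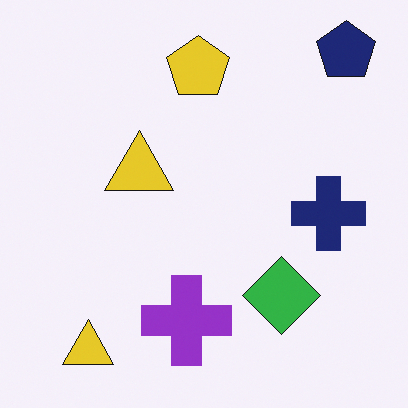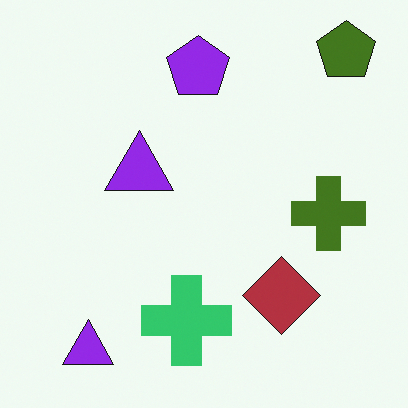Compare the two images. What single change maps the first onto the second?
This is the original image hue-shifted by a large amount.

Every shape's color has rotated by the same amount around the hue wheel — a uniform hue shift.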